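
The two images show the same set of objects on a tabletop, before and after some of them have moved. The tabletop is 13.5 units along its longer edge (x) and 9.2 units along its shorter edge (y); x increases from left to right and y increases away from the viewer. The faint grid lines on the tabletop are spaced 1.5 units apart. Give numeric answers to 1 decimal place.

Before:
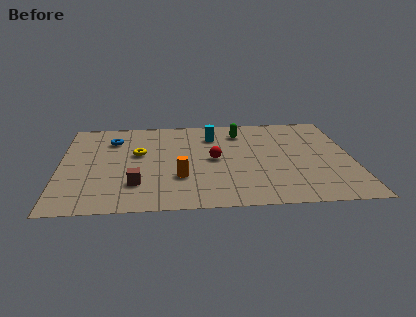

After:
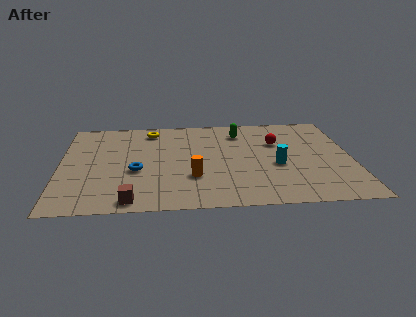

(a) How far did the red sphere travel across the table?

3.4

The red sphere was near (7.1, 4.6) before and (10.1, 6.1) after, so it travelled √(3.0² + 1.5²) ≈ 3.4 units.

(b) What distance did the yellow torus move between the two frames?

2.5

The yellow torus was near (3.6, 5.4) before and (4.2, 7.8) after, so it travelled √(0.6² + 2.4²) ≈ 2.5 units.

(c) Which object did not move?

the green capsule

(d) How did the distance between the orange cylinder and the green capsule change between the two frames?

-0.3

Before: roughly 5.3 units apart; after: 5.0. That's 0.3 units closer together.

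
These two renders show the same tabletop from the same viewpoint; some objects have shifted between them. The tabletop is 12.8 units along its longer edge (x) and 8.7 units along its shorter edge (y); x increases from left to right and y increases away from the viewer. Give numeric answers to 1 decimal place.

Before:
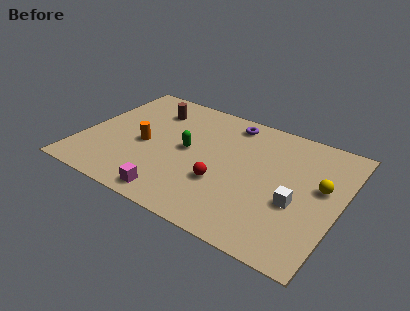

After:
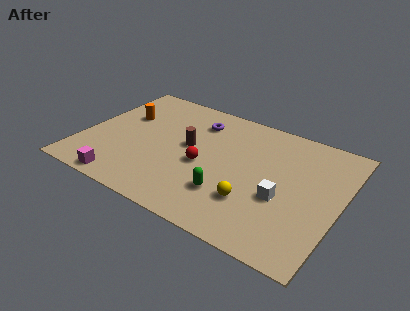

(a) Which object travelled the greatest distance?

the yellow sphere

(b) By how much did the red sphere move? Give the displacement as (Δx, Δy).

(-1.1, 0.8)

From the two frames, the red sphere sits at roughly (7.2, 3.0) before and (6.1, 3.8) after.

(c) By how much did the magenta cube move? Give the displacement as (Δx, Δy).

(-2.5, -0.2)

From the two frames, the magenta cube sits at roughly (5.1, 1.0) before and (2.6, 0.8) after.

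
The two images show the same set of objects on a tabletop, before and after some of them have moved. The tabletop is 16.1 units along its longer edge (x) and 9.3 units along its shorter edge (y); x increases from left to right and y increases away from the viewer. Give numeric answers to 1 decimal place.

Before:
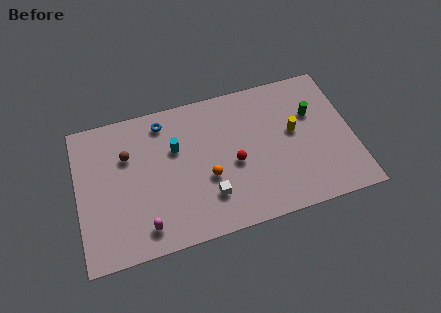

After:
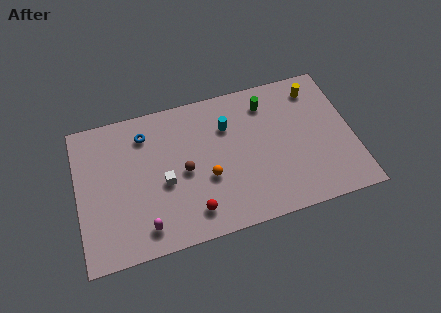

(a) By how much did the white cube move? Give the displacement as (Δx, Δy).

(-2.5, 1.6)

The white cube started near (7.5, 2.4) and ended near (5.0, 4.0).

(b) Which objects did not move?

the orange sphere and the magenta capsule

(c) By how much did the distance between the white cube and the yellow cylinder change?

+4.0

The distance was about 5.9 in the first image and 9.9 in the second, so they moved 4.0 units further apart.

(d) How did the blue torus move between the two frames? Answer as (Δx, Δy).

(-1.1, -0.5)

The blue torus was at about (5.2, 7.9) and moved to about (4.1, 7.4).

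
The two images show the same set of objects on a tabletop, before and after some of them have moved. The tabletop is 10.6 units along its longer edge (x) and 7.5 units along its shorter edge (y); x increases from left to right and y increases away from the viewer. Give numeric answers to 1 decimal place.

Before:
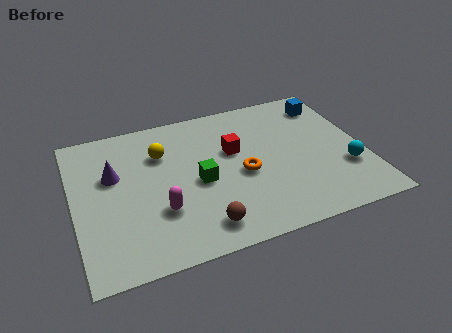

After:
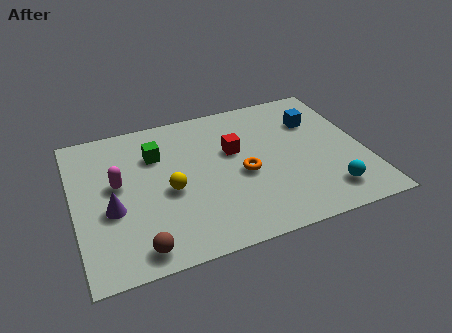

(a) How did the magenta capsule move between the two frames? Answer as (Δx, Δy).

(-1.4, 1.8)

From the two frames, the magenta capsule sits at roughly (3.0, 2.4) before and (1.6, 4.2) after.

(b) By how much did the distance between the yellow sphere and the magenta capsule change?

-0.9

Before: roughly 2.9 units apart; after: 2.0. That's 0.9 units closer together.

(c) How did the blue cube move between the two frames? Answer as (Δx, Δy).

(-0.6, -0.8)

The blue cube was at about (9.6, 6.1) and moved to about (9.0, 5.3).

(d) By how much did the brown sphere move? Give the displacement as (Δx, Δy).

(-2.3, -0.3)

The brown sphere started near (4.4, 1.2) and ended near (2.1, 0.9).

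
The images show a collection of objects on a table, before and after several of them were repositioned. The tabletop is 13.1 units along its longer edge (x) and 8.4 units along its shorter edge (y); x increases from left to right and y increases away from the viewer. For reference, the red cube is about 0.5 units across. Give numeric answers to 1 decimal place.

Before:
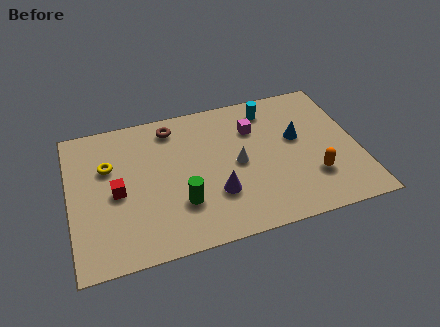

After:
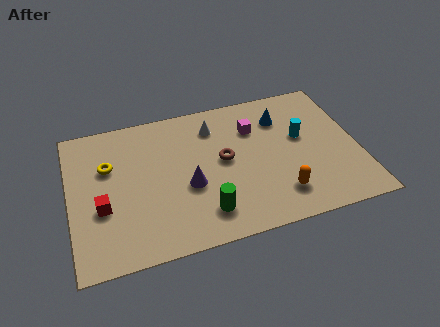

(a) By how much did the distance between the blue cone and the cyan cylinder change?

-0.8

They were about 2.4 units apart before and 1.6 after — 0.8 units closer together.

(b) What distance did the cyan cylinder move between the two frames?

2.5

The cyan cylinder was near (9.3, 7.0) before and (10.6, 4.9) after, so it travelled √(1.3² + 2.1²) ≈ 2.5 units.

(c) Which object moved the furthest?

the brown torus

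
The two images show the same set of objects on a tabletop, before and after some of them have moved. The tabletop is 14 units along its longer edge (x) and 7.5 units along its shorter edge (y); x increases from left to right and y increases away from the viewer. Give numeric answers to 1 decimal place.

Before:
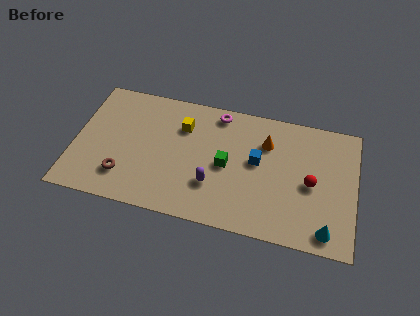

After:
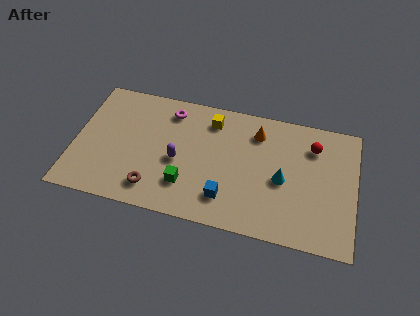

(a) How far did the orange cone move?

0.7

From (9.5, 5.4) to (9.0, 5.9), the orange cone covered √(0.5² + 0.5²) ≈ 0.7 units.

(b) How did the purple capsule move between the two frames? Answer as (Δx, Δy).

(-1.8, 1.0)

The purple capsule started near (7.0, 2.3) and ended near (5.2, 3.3).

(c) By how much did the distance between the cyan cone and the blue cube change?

-1.6

The distance was about 4.8 in the first image and 3.2 in the second, so they moved 1.6 units closer together.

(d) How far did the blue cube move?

2.9

From (9.1, 4.2) to (7.7, 1.7), the blue cube covered √(1.4² + 2.5²) ≈ 2.9 units.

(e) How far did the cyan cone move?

3.3

The cyan cone moved from about (12.7, 1.0) to (10.4, 3.4), a distance of √(2.3² + 2.4²) ≈ 3.3.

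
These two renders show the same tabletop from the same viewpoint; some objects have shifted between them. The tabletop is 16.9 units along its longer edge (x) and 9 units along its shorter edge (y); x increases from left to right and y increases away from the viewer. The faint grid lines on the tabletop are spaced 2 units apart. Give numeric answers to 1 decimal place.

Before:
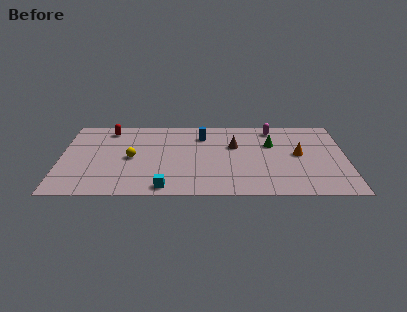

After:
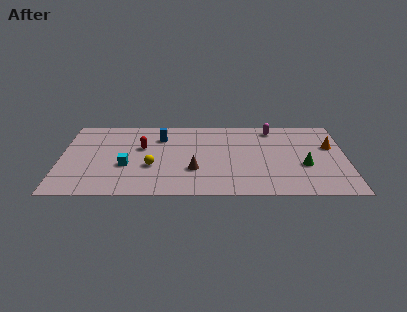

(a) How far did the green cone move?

3.1

The green cone was near (12.5, 6.0) before and (14.4, 3.5) after, so it travelled √(1.9² + 2.5²) ≈ 3.1 units.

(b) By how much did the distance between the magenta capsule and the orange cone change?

+0.6

They were about 3.4 units apart before and 4.0 after — 0.6 units further apart.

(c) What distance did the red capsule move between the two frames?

2.9

From (2.8, 7.7) to (4.8, 5.6), the red capsule covered √(2.0² + 2.1²) ≈ 2.9 units.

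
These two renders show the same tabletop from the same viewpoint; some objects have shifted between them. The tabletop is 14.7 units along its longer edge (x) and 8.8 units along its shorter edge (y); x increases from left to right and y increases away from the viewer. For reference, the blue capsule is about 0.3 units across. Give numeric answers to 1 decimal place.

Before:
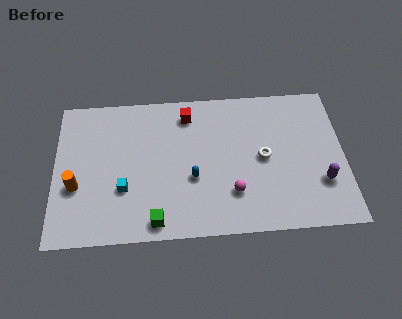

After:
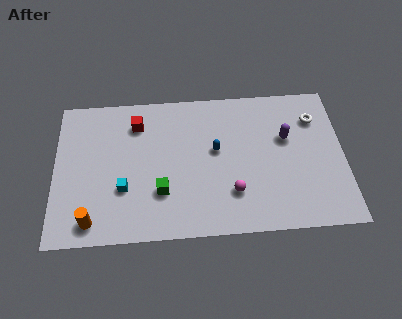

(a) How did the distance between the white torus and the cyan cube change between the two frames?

+3.2

The distance was about 7.2 in the first image and 10.4 in the second, so they moved 3.2 units further apart.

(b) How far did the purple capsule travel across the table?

3.3

From (13.5, 2.7) to (11.8, 5.5), the purple capsule covered √(1.7² + 2.8²) ≈ 3.3 units.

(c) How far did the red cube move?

2.6

From (6.8, 7.3) to (4.2, 6.9), the red cube covered √(2.6² + 0.4²) ≈ 2.6 units.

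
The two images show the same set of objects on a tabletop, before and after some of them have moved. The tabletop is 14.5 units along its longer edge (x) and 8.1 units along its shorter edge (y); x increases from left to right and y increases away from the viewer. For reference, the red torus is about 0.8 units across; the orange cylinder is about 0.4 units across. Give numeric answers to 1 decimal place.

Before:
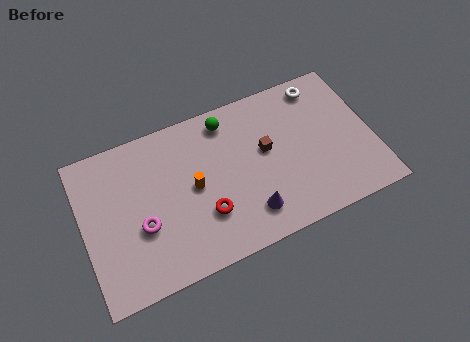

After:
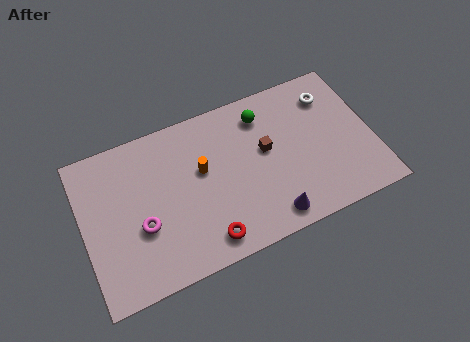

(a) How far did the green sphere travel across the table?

1.8

The green sphere moved from about (7.5, 6.9) to (9.3, 6.5), a distance of √(1.8² + 0.4²) ≈ 1.8.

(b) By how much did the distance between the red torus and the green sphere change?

+1.7

Before: roughly 4.7 units apart; after: 6.4. That's 1.7 units further apart.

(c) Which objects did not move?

the brown cube and the magenta torus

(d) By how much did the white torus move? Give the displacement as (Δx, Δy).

(0.4, -0.7)

From the two frames, the white torus sits at roughly (12.3, 7.0) before and (12.7, 6.3) after.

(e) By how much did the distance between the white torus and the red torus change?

+0.8

They were about 7.8 units apart before and 8.6 after — 0.8 units further apart.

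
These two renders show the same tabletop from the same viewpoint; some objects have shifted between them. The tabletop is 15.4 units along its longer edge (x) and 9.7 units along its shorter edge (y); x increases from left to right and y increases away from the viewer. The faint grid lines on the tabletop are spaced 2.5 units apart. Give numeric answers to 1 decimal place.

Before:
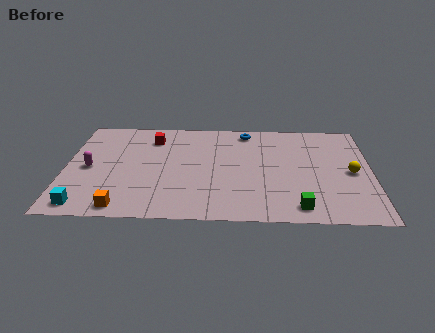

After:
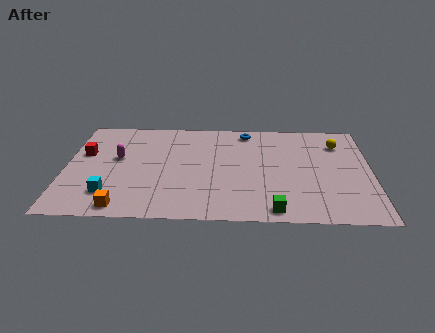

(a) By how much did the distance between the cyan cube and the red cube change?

-3.2

Before: roughly 7.2 units apart; after: 4.0. That's 3.2 units closer together.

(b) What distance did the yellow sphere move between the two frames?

2.9

The yellow sphere was near (14.4, 4.6) before and (13.8, 7.4) after, so it travelled √(0.6² + 2.8²) ≈ 2.9 units.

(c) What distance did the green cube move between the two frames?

1.2

The green cube moved from about (11.7, 1.3) to (10.5, 1.0), a distance of √(1.2² + 0.3²) ≈ 1.2.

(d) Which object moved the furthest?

the red cube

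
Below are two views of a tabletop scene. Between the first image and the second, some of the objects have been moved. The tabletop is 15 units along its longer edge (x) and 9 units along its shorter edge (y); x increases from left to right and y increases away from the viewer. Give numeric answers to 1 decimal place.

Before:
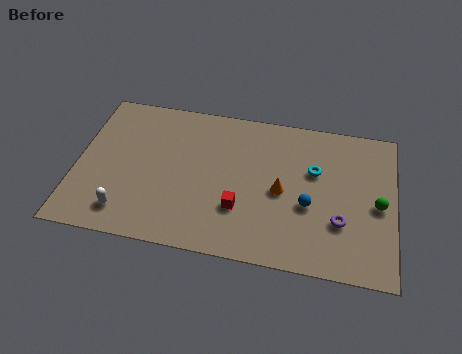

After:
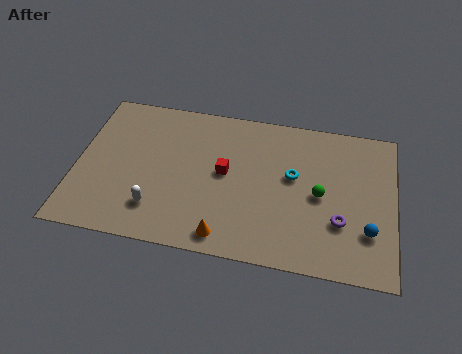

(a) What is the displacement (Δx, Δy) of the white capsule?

(1.4, 0.5)

The white capsule started near (2.5, 1.6) and ended near (3.9, 2.1).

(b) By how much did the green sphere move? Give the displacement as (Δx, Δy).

(-2.7, 0.1)

From the two frames, the green sphere sits at roughly (14.2, 4.2) before and (11.5, 4.3) after.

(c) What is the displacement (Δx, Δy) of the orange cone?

(-2.5, -3.1)

The orange cone was at about (9.7, 4.2) and moved to about (7.2, 1.1).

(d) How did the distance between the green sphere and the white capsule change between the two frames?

-4.1

Before: roughly 12.0 units apart; after: 7.9. That's 4.1 units closer together.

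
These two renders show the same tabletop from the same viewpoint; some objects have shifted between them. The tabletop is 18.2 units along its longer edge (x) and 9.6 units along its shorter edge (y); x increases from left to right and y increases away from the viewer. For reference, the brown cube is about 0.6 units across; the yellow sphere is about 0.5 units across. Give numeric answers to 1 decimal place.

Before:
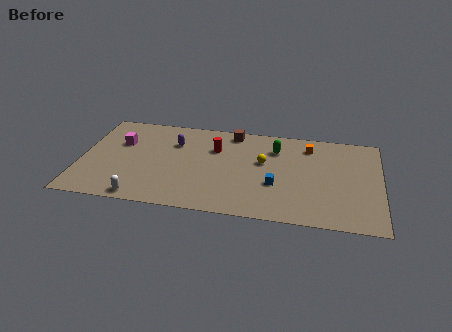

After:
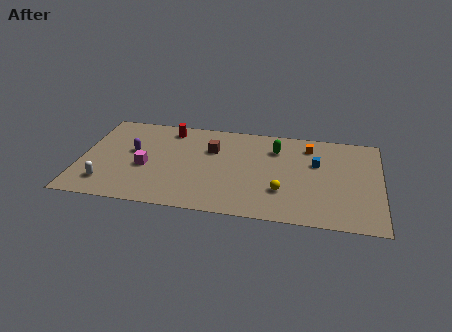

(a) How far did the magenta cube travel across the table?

2.9

The magenta cube was near (2.3, 6.3) before and (4.0, 4.0) after, so it travelled √(1.7² + 2.3²) ≈ 2.9 units.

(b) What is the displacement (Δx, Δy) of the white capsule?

(-2.2, 1.1)

From the two frames, the white capsule sits at roughly (3.9, 0.9) before and (1.7, 2.0) after.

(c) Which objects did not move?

the orange cube and the green capsule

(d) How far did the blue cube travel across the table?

3.5

The blue cube moved from about (11.9, 3.5) to (14.3, 6.1), a distance of √(2.4² + 2.6²) ≈ 3.5.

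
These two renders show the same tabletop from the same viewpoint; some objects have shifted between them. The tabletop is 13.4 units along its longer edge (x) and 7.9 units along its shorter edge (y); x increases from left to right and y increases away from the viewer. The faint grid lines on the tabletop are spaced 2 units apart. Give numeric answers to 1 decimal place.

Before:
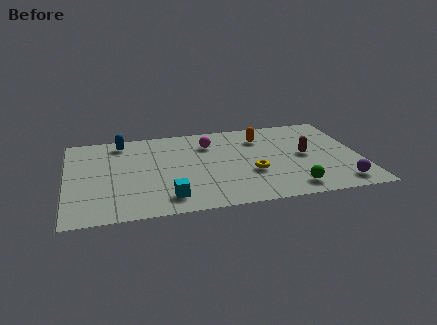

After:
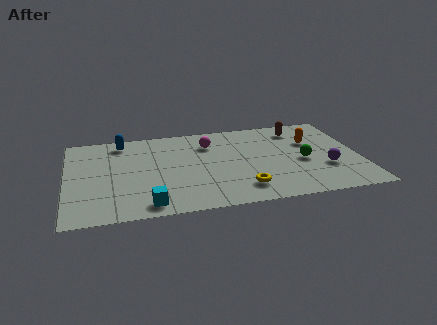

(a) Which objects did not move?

the blue capsule and the magenta sphere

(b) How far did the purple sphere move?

1.6

The purple sphere was near (12.3, 1.2) before and (11.8, 2.7) after, so it travelled √(0.5² + 1.5²) ≈ 1.6 units.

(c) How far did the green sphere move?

2.4

From (10.1, 1.2) to (10.8, 3.5), the green sphere covered √(0.7² + 2.3²) ≈ 2.4 units.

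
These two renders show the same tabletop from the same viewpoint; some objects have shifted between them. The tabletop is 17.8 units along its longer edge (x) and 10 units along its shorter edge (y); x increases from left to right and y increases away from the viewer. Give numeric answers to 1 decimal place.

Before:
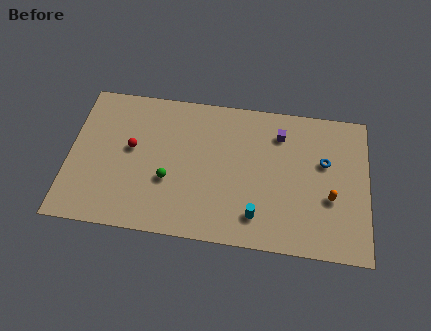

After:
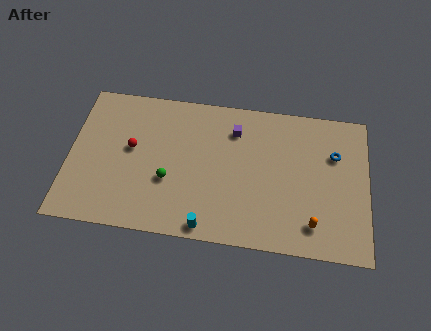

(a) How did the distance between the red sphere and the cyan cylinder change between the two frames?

-1.8

They were about 8.4 units apart before and 6.6 after — 1.8 units closer together.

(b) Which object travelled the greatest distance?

the cyan cylinder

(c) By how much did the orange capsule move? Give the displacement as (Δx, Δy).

(-1.0, -1.9)

The orange capsule was at about (15.6, 3.8) and moved to about (14.6, 1.9).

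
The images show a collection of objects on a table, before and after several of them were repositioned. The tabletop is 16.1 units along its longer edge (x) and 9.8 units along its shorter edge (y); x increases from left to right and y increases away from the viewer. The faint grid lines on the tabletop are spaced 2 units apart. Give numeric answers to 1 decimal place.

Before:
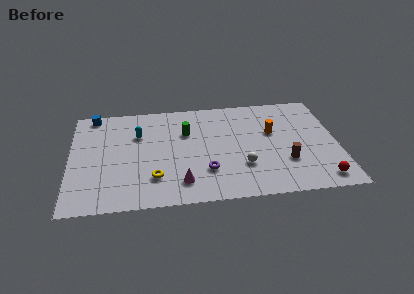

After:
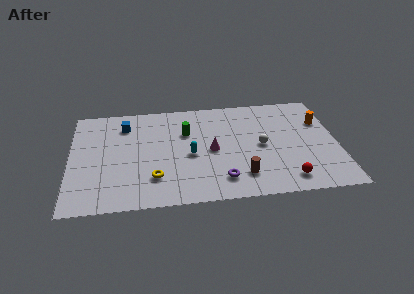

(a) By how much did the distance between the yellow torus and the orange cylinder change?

+3.0

Before: roughly 8.0 units apart; after: 11.0. That's 3.0 units further apart.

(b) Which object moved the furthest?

the cyan capsule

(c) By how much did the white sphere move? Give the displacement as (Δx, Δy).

(1.2, 1.8)

The white sphere started near (10.3, 3.0) and ended near (11.5, 4.8).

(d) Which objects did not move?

the yellow torus and the green cylinder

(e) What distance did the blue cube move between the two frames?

2.2

The blue cube was near (1.4, 8.9) before and (3.3, 7.7) after, so it travelled √(1.9² + 1.2²) ≈ 2.2 units.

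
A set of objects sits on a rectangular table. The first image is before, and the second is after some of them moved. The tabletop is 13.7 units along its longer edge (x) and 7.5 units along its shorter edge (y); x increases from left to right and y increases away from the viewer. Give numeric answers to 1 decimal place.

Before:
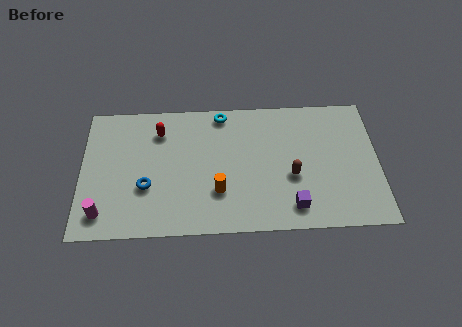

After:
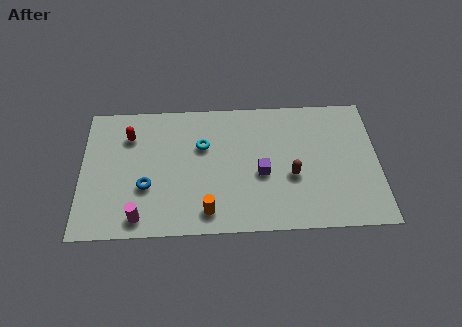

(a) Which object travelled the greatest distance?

the purple cube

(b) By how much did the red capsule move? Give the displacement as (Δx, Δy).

(-1.4, -0.2)

From the two frames, the red capsule sits at roughly (3.6, 5.8) before and (2.2, 5.6) after.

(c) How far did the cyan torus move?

2.0

From (6.5, 6.7) to (5.6, 4.9), the cyan torus covered √(0.9² + 1.8²) ≈ 2.0 units.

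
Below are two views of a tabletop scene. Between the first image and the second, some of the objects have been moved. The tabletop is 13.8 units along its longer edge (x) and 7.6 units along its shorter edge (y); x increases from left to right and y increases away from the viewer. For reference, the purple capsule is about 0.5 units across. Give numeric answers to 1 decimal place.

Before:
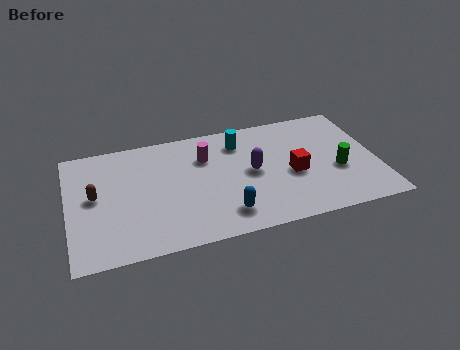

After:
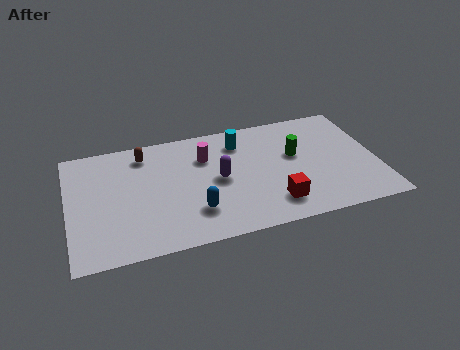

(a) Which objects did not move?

the magenta cylinder and the cyan cylinder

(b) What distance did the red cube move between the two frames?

2.0

From (10.0, 3.3) to (9.0, 1.6), the red cube covered √(1.0² + 1.7²) ≈ 2.0 units.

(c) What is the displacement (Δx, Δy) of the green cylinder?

(-1.8, 1.5)

From the two frames, the green cylinder sits at roughly (12.0, 3.0) before and (10.2, 4.5) after.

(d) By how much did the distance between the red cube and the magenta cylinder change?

+0.4

Before: roughly 4.3 units apart; after: 4.7. That's 0.4 units further apart.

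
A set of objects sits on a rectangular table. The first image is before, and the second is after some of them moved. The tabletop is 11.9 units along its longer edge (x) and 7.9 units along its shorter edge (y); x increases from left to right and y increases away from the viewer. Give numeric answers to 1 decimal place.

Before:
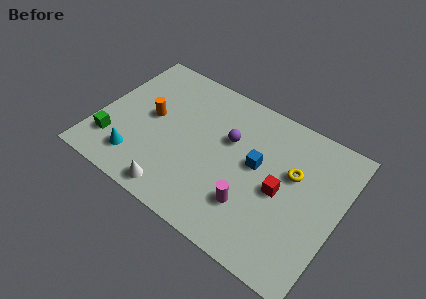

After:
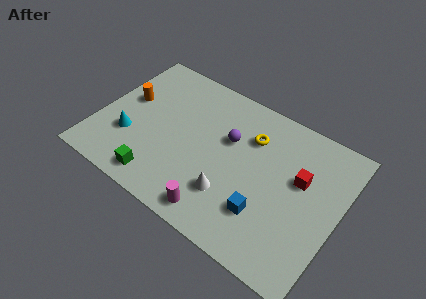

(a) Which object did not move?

the purple sphere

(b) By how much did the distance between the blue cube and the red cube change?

+1.4

They were about 1.5 units apart before and 2.9 after — 1.4 units further apart.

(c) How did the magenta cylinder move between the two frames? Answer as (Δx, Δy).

(-1.4, -1.2)

The magenta cylinder was at about (7.9, 2.2) and moved to about (6.5, 1.0).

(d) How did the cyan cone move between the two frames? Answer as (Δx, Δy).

(-0.6, 1.0)

From the two frames, the cyan cone sits at roughly (2.3, 1.6) before and (1.7, 2.6) after.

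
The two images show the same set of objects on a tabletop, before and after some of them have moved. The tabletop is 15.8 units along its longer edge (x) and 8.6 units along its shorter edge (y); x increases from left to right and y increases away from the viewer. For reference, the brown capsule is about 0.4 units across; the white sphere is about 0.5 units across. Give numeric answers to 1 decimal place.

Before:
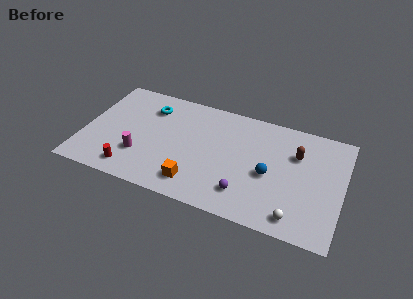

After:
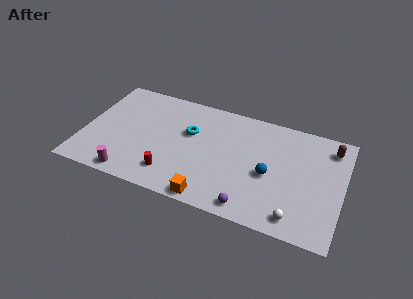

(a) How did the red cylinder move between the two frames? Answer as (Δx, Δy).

(2.4, 0.5)

The red cylinder started near (3.2, 1.3) and ended near (5.6, 1.8).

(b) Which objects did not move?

the white sphere and the blue sphere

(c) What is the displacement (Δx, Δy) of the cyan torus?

(2.6, -1.2)

The cyan torus started near (3.8, 6.6) and ended near (6.4, 5.4).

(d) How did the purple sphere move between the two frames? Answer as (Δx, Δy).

(0.4, -0.9)

From the two frames, the purple sphere sits at roughly (10.1, 1.9) before and (10.5, 1.0) after.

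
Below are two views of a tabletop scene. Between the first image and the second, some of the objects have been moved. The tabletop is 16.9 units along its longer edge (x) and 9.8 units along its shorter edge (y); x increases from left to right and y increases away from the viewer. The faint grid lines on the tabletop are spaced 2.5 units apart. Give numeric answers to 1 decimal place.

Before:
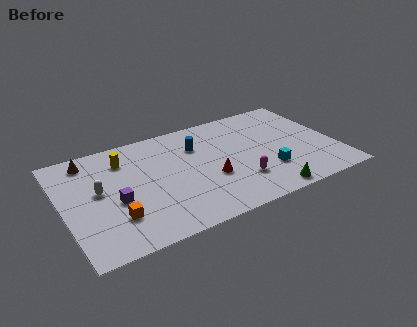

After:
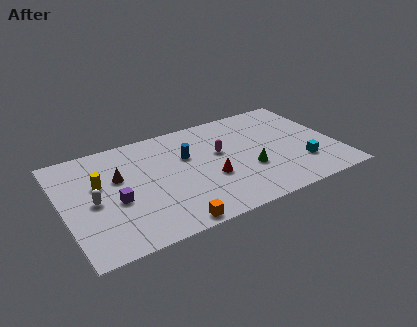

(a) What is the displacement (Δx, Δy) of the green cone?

(-0.7, 2.6)

The green cone was at about (12.0, 0.9) and moved to about (11.3, 3.5).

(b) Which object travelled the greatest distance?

the orange cube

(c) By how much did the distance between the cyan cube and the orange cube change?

-0.8

The distance was about 9.5 in the first image and 8.7 in the second, so they moved 0.8 units closer together.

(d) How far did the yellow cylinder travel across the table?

2.3

From (4.0, 7.6) to (2.3, 6.0), the yellow cylinder covered √(1.7² + 1.6²) ≈ 2.3 units.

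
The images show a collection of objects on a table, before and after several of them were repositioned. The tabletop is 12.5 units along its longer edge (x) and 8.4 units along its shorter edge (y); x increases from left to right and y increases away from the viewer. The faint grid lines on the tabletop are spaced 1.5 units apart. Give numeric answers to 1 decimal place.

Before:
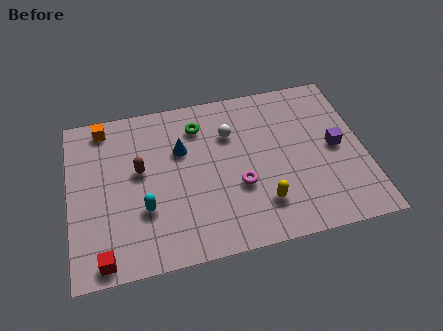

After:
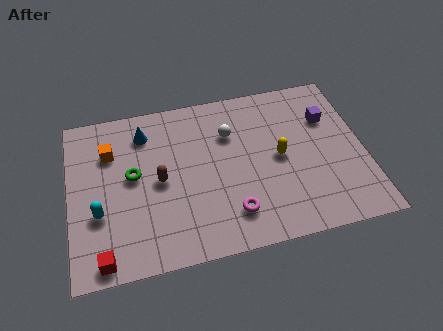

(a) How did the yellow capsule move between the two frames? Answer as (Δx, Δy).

(0.9, 2.2)

From the two frames, the yellow capsule sits at roughly (8.0, 2.0) before and (8.9, 4.2) after.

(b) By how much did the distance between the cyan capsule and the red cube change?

-0.5

They were about 2.7 units apart before and 2.2 after — 0.5 units closer together.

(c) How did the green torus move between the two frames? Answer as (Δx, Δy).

(-2.9, -2.0)

From the two frames, the green torus sits at roughly (5.6, 6.6) before and (2.7, 4.6) after.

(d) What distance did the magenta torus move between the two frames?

1.4

The magenta torus moved from about (7.1, 3.1) to (6.7, 1.8), a distance of √(0.4² + 1.3²) ≈ 1.4.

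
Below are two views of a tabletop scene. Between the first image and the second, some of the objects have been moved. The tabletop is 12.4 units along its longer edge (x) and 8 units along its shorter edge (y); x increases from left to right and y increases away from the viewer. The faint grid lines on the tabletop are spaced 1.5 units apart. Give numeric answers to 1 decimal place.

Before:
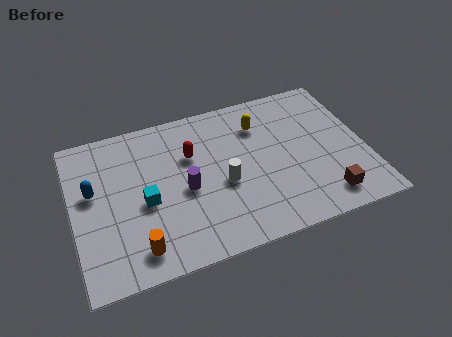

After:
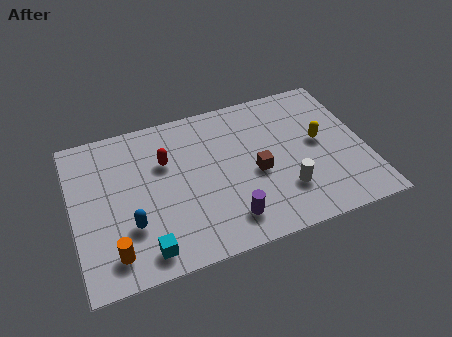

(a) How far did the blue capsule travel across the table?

2.6

The blue capsule was near (0.9, 4.7) before and (2.3, 2.5) after, so it travelled √(1.4² + 2.2²) ≈ 2.6 units.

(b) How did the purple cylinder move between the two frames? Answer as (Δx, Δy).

(1.6, -2.1)

The purple cylinder was at about (4.7, 3.6) and moved to about (6.3, 1.5).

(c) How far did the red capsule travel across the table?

1.1

From (5.1, 5.3) to (4.0, 5.3), the red capsule covered √(1.1² + 0.0²) ≈ 1.1 units.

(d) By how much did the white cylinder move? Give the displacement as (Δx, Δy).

(2.5, -1.2)

The white cylinder was at about (6.3, 3.4) and moved to about (8.8, 2.2).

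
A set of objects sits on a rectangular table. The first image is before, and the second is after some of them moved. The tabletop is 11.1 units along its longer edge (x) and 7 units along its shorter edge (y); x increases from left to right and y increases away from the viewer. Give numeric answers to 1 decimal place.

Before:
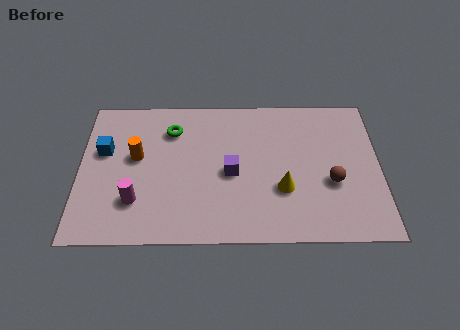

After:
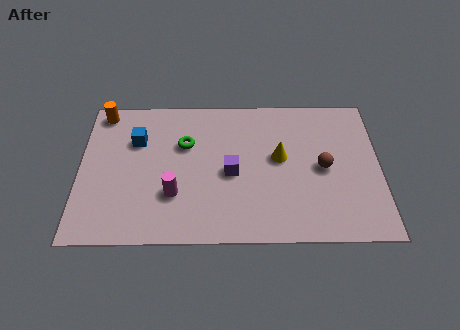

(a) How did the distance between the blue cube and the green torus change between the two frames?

-0.9

They were about 2.7 units apart before and 1.8 after — 0.9 units closer together.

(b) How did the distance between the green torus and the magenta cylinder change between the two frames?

-1.2

Before: roughly 3.6 units apart; after: 2.4. That's 1.2 units closer together.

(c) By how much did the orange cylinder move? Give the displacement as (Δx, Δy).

(-1.3, 2.2)

From the two frames, the orange cylinder sits at roughly (2.1, 4.0) before and (0.8, 6.2) after.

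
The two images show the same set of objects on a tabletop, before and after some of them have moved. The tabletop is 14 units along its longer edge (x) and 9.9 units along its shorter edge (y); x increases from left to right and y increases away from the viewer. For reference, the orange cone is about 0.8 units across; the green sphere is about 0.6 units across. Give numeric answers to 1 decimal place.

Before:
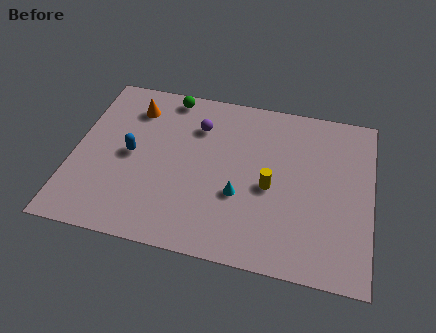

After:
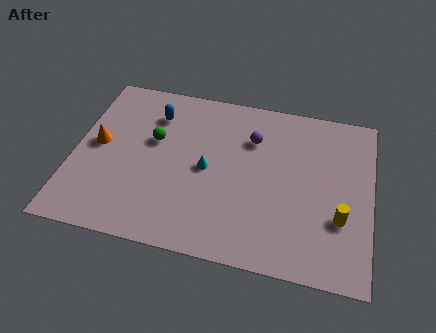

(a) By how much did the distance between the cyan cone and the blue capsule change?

-1.5

They were about 5.4 units apart before and 3.9 after — 1.5 units closer together.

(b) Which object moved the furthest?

the yellow cylinder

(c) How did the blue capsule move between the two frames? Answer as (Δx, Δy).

(0.9, 2.7)

The blue capsule was at about (2.7, 4.9) and moved to about (3.6, 7.6).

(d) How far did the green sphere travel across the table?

2.9

The green sphere was near (4.2, 8.9) before and (3.7, 6.0) after, so it travelled √(0.5² + 2.9²) ≈ 2.9 units.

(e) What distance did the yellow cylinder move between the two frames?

3.5

The yellow cylinder moved from about (9.3, 4.4) to (12.6, 3.3), a distance of √(3.3² + 1.1²) ≈ 3.5.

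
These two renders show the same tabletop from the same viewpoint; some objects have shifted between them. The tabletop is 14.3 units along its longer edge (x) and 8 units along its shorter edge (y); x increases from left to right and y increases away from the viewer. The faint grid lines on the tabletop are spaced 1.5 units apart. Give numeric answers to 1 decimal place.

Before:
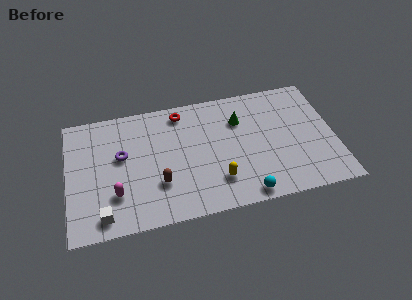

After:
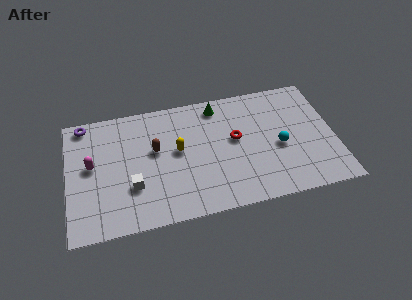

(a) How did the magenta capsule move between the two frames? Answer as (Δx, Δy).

(-1.2, 2.1)

The magenta capsule was at about (2.5, 2.3) and moved to about (1.3, 4.4).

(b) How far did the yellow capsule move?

3.1

From (7.9, 2.0) to (5.9, 4.4), the yellow capsule covered √(2.0² + 2.4²) ≈ 3.1 units.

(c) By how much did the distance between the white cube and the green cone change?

-2.4

The distance was about 8.8 in the first image and 6.4 in the second, so they moved 2.4 units closer together.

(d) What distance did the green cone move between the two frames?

1.6

The green cone moved from about (9.3, 5.7) to (8.2, 6.9), a distance of √(1.1² + 1.2²) ≈ 1.6.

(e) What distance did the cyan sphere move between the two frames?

3.4

From (9.3, 0.8) to (11.3, 3.5), the cyan sphere covered √(2.0² + 2.7²) ≈ 3.4 units.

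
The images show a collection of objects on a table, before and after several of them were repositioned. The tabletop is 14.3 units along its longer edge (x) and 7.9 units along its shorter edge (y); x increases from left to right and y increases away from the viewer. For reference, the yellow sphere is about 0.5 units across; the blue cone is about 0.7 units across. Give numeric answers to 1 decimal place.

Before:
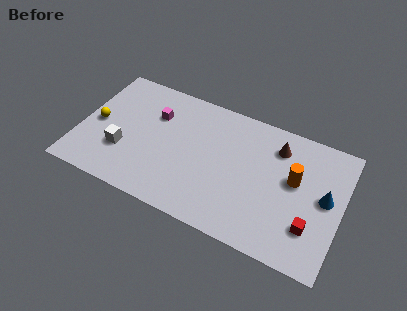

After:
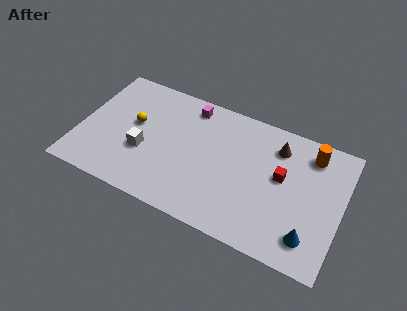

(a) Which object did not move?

the brown cone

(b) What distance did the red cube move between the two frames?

2.9

The red cube moved from about (12.8, 2.2) to (11.0, 4.5), a distance of √(1.8² + 2.3²) ≈ 2.9.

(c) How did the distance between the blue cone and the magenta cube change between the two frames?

-0.8

Before: roughly 9.6 units apart; after: 8.8. That's 0.8 units closer together.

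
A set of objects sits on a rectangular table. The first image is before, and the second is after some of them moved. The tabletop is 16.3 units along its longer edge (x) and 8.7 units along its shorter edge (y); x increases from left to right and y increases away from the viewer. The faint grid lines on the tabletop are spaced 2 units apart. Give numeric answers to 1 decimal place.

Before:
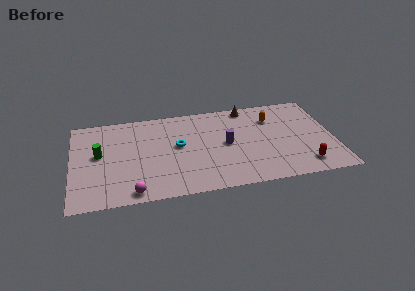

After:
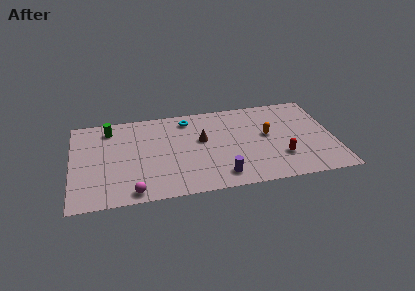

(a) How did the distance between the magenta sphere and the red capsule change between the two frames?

-1.3

Before: roughly 10.6 units apart; after: 9.3. That's 1.3 units closer together.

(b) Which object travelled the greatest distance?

the brown cone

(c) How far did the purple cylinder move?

3.0

The purple cylinder was near (9.6, 4.4) before and (9.1, 1.4) after, so it travelled √(0.5² + 3.0²) ≈ 3.0 units.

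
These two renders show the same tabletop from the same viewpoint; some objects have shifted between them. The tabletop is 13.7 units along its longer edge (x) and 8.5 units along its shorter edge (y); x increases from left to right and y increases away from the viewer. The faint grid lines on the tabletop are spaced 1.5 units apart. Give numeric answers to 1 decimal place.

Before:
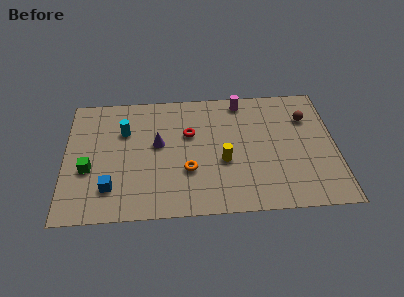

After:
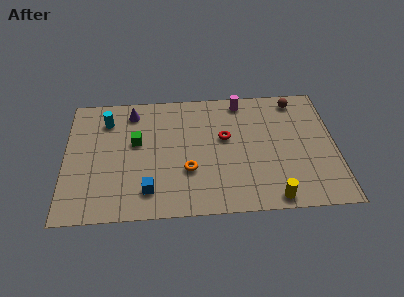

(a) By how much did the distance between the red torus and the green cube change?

-1.0

They were about 5.5 units apart before and 4.5 after — 1.0 units closer together.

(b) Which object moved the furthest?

the yellow cylinder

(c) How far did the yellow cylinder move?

3.5

The yellow cylinder was near (8.0, 3.4) before and (10.4, 0.8) after, so it travelled √(2.4² + 2.6²) ≈ 3.5 units.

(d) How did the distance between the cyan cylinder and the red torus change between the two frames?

+2.9

The distance was about 3.3 in the first image and 6.2 in the second, so they moved 2.9 units further apart.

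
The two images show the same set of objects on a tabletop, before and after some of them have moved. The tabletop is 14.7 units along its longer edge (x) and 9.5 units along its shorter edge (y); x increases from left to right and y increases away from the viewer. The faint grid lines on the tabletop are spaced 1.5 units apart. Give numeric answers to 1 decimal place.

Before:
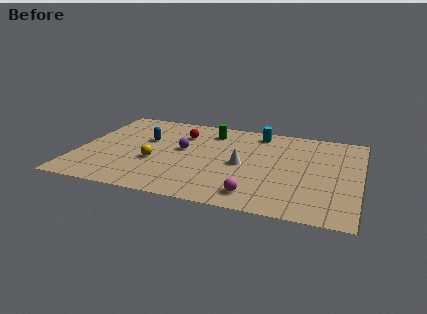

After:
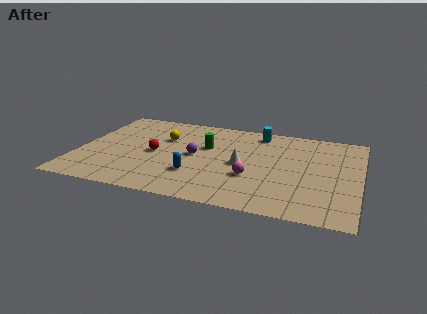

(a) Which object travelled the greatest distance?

the blue capsule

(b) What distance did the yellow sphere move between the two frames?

2.7

The yellow sphere moved from about (4.1, 3.6) to (4.3, 6.3), a distance of √(0.2² + 2.7²) ≈ 2.7.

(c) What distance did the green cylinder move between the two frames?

1.8

The green cylinder moved from about (6.7, 7.7) to (6.6, 5.9), a distance of √(0.1² + 1.8²) ≈ 1.8.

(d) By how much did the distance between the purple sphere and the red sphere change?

+0.4

Before: roughly 1.7 units apart; after: 2.1. That's 0.4 units further apart.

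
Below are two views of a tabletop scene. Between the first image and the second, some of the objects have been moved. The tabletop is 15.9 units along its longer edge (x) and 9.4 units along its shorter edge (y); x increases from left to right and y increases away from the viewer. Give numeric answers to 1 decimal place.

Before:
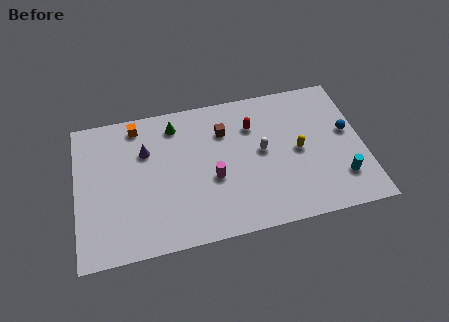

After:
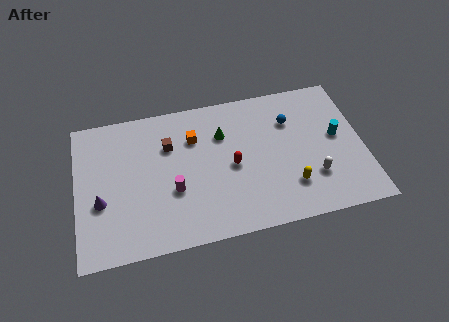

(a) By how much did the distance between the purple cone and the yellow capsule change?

+1.9

They were about 8.6 units apart before and 10.5 after — 1.9 units further apart.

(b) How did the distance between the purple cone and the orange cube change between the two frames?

+4.3

The distance was about 1.8 in the first image and 6.1 in the second, so they moved 4.3 units further apart.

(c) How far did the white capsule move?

3.5

The white capsule was near (10.3, 5.0) before and (13.0, 2.7) after, so it travelled √(2.7² + 2.3²) ≈ 3.5 units.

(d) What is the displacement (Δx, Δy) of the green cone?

(2.6, -1.2)

The green cone was at about (5.6, 7.8) and moved to about (8.2, 6.6).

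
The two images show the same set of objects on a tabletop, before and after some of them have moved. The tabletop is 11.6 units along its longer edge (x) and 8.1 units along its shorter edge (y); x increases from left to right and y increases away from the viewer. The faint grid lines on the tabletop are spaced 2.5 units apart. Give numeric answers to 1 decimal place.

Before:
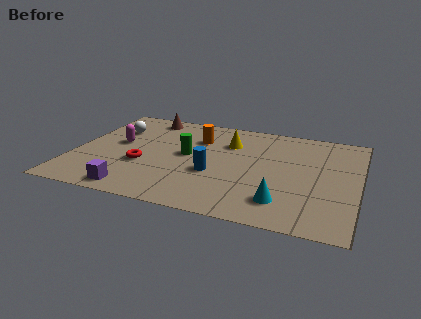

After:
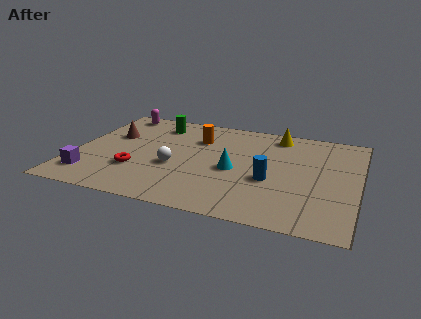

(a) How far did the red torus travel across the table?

0.5

From (2.9, 3.0) to (2.7, 2.5), the red torus covered √(0.2² + 0.5²) ≈ 0.5 units.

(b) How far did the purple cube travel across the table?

2.0

From (2.8, 0.9) to (0.9, 1.6), the purple cube covered √(1.9² + 0.7²) ≈ 2.0 units.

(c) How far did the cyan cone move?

2.8

The cyan cone was near (8.7, 1.7) before and (6.6, 3.6) after, so it travelled √(2.1² + 1.9²) ≈ 2.8 units.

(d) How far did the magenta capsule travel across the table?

2.7

The magenta capsule was near (1.7, 4.5) before and (1.3, 7.2) after, so it travelled √(0.4² + 2.7²) ≈ 2.7 units.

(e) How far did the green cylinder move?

2.7

From (4.6, 4.3) to (3.1, 6.6), the green cylinder covered √(1.5² + 2.3²) ≈ 2.7 units.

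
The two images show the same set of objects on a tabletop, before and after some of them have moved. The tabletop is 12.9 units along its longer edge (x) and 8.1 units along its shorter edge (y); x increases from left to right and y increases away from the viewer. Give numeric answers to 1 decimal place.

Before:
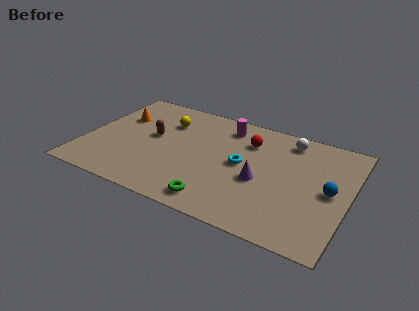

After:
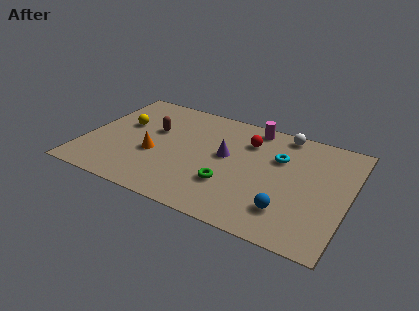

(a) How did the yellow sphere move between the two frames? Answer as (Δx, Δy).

(-2.0, -1.0)

The yellow sphere was at about (3.7, 5.9) and moved to about (1.7, 4.9).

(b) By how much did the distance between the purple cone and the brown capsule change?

-1.9

The distance was about 5.6 in the first image and 3.7 in the second, so they moved 1.9 units closer together.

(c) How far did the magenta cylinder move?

1.4

The magenta cylinder was near (6.6, 6.7) before and (7.9, 7.2) after, so it travelled √(1.3² + 0.5²) ≈ 1.4 units.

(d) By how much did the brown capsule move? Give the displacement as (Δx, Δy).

(0.0, 0.5)

The brown capsule was at about (3.2, 4.5) and moved to about (3.2, 5.0).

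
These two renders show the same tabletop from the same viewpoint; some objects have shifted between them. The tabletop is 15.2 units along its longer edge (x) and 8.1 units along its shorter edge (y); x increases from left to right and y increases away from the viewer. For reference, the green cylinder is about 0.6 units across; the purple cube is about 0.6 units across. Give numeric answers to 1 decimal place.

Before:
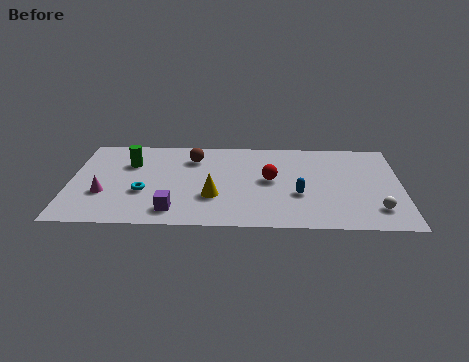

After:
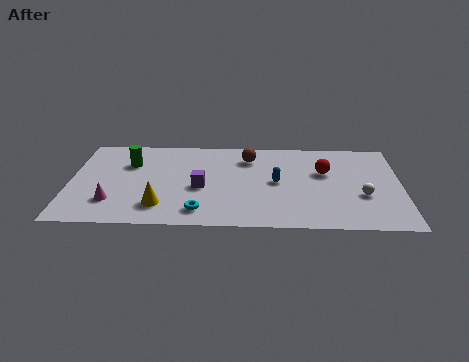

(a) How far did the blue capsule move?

1.5

The blue capsule was near (10.5, 3.0) before and (9.5, 4.1) after, so it travelled √(1.0² + 1.1²) ≈ 1.5 units.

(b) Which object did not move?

the green cylinder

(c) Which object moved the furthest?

the cyan torus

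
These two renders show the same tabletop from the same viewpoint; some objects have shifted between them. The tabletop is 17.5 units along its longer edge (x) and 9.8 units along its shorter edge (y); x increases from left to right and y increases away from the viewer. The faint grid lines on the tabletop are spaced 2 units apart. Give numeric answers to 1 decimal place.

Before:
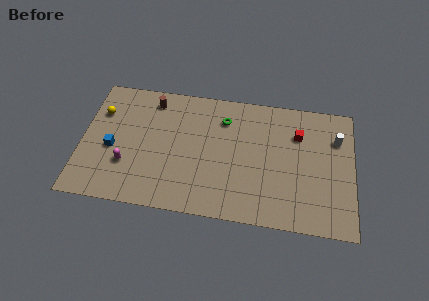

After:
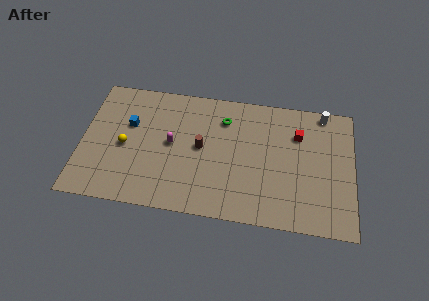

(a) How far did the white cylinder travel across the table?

2.1

The white cylinder moved from about (16.4, 7.0) to (15.5, 8.9), a distance of √(0.9² + 1.9²) ≈ 2.1.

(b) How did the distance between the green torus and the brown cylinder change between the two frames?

-2.0

Before: roughly 4.8 units apart; after: 2.8. That's 2.0 units closer together.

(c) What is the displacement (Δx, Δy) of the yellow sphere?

(1.7, -2.4)

From the two frames, the yellow sphere sits at roughly (1.1, 6.9) before and (2.8, 4.5) after.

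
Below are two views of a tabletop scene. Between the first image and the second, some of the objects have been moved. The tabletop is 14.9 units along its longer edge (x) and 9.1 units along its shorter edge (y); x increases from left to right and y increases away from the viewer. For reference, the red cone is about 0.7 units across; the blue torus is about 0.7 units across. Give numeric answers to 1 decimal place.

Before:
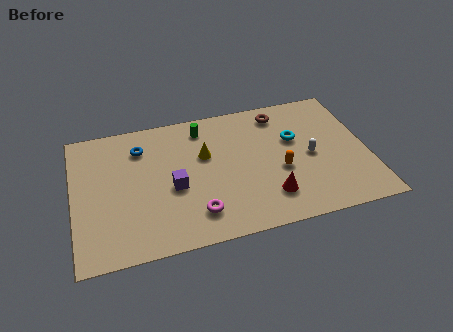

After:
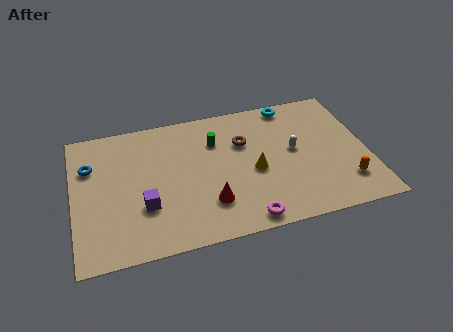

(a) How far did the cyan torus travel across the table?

2.5

The cyan torus moved from about (11.3, 5.7) to (11.3, 8.2), a distance of √(0.0² + 2.5²) ≈ 2.5.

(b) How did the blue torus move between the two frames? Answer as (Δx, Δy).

(-2.6, -0.7)

From the two frames, the blue torus sits at roughly (3.5, 7.0) before and (0.9, 6.3) after.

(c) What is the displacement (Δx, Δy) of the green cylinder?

(0.6, -1.1)

From the two frames, the green cylinder sits at roughly (6.7, 7.6) before and (7.3, 6.5) after.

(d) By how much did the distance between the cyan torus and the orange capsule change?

+4.3

They were about 2.2 units apart before and 6.5 after — 4.3 units further apart.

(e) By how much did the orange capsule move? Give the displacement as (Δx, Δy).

(3.2, -1.6)

The orange capsule was at about (10.4, 3.7) and moved to about (13.6, 2.1).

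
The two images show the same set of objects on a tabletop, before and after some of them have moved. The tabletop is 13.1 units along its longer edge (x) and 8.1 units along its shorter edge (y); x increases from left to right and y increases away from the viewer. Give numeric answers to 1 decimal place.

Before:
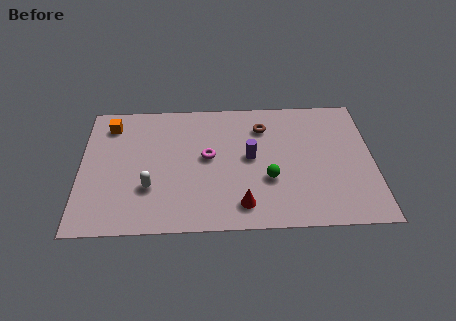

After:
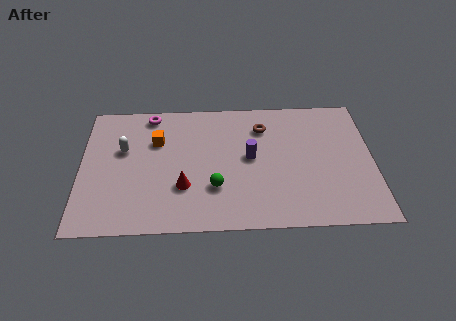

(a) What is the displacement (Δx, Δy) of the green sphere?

(-2.4, -0.4)

The green sphere started near (8.4, 2.9) and ended near (6.0, 2.5).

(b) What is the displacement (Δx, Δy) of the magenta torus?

(-2.6, 2.8)

From the two frames, the magenta torus sits at roughly (5.7, 4.4) before and (3.1, 7.2) after.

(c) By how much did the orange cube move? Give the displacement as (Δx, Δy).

(2.1, -1.1)

The orange cube was at about (1.3, 6.6) and moved to about (3.4, 5.5).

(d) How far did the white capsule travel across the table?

2.7

The white capsule was near (3.1, 2.6) before and (1.9, 5.0) after, so it travelled √(1.2² + 2.4²) ≈ 2.7 units.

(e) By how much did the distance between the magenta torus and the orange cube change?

-3.2

They were about 4.9 units apart before and 1.7 after — 3.2 units closer together.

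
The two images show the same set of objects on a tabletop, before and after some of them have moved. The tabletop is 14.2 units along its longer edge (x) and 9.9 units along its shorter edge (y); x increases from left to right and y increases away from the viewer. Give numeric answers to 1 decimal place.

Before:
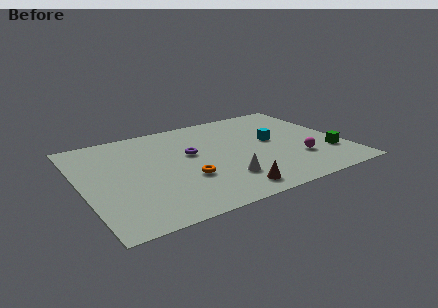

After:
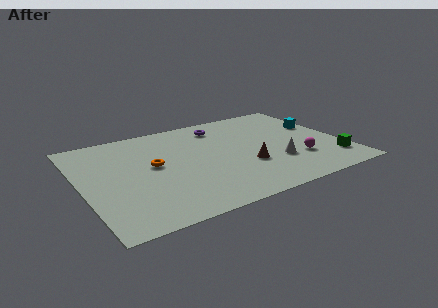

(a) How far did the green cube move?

0.7

The green cube moved from about (13.2, 2.8) to (13.3, 2.1), a distance of √(0.1² + 0.7²) ≈ 0.7.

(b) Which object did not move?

the magenta sphere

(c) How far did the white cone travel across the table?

3.1

From (7.3, 2.5) to (10.3, 3.1), the white cone covered √(3.0² + 0.6²) ≈ 3.1 units.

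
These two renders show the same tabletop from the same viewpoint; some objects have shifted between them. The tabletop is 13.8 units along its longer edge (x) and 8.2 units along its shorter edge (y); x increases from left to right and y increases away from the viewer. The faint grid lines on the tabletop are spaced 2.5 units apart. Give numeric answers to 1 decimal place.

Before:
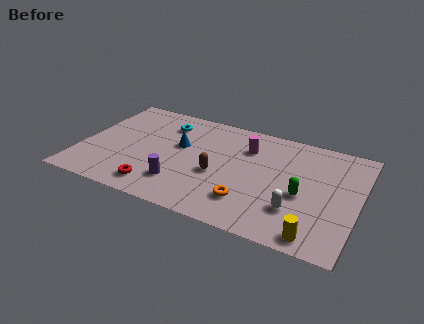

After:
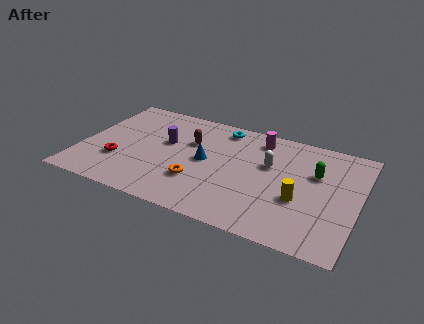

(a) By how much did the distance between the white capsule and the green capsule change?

+1.1

Before: roughly 1.2 units apart; after: 2.3. That's 1.1 units further apart.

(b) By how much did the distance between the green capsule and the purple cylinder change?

+1.4

The distance was about 6.1 in the first image and 7.5 in the second, so they moved 1.4 units further apart.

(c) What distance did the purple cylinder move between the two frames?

3.1

The purple cylinder was near (5.2, 2.0) before and (4.1, 4.9) after, so it travelled √(1.1² + 2.9²) ≈ 3.1 units.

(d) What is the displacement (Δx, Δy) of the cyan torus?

(2.8, 0.7)

From the two frames, the cyan torus sits at roughly (3.9, 6.4) before and (6.7, 7.1) after.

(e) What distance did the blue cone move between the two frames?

1.6

The blue cone was near (4.8, 4.9) before and (6.2, 4.2) after, so it travelled √(1.4² + 0.7²) ≈ 1.6 units.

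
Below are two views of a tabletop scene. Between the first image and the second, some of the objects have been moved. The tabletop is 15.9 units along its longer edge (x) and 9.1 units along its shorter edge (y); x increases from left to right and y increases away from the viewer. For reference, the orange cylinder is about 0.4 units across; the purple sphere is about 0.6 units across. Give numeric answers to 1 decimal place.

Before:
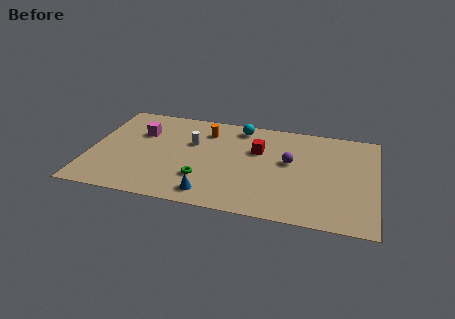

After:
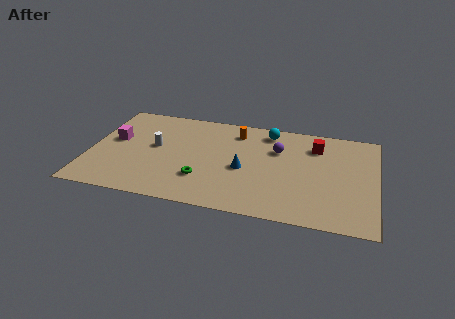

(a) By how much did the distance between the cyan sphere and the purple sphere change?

-2.3

The distance was about 4.0 in the first image and 1.7 in the second, so they moved 2.3 units closer together.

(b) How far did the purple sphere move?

1.2

The purple sphere moved from about (11.1, 5.2) to (10.4, 6.2), a distance of √(0.7² + 1.0²) ≈ 1.2.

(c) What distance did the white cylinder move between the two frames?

2.2

From (5.6, 5.8) to (3.6, 5.0), the white cylinder covered √(2.0² + 0.8²) ≈ 2.2 units.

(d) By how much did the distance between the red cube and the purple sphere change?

+0.3

The distance was about 1.9 in the first image and 2.2 in the second, so they moved 0.3 units further apart.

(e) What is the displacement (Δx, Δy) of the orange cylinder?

(1.7, 0.3)

From the two frames, the orange cylinder sits at roughly (6.3, 7.1) before and (8.0, 7.4) after.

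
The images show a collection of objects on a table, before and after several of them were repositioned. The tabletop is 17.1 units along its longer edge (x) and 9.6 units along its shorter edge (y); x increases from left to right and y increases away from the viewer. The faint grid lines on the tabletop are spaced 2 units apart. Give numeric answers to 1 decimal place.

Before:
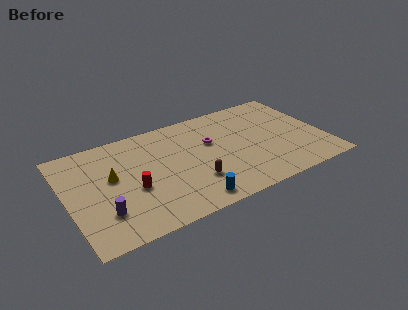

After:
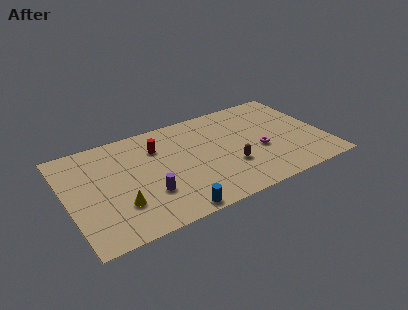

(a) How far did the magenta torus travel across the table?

3.7

The magenta torus moved from about (9.7, 6.0) to (12.7, 3.9), a distance of √(3.0² + 2.1²) ≈ 3.7.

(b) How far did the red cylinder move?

3.7

The red cylinder moved from about (4.2, 3.9) to (6.2, 7.0), a distance of √(2.0² + 3.1²) ≈ 3.7.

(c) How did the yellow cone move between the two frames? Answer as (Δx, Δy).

(0.2, -2.7)

The yellow cone was at about (3.0, 5.5) and moved to about (3.2, 2.8).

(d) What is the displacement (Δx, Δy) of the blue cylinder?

(-1.2, -0.4)

From the two frames, the blue cylinder sits at roughly (7.6, 1.2) before and (6.4, 0.8) after.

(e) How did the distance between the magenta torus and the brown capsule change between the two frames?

-1.4

The distance was about 3.6 in the first image and 2.2 in the second, so they moved 1.4 units closer together.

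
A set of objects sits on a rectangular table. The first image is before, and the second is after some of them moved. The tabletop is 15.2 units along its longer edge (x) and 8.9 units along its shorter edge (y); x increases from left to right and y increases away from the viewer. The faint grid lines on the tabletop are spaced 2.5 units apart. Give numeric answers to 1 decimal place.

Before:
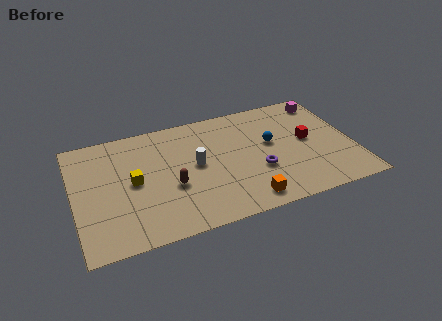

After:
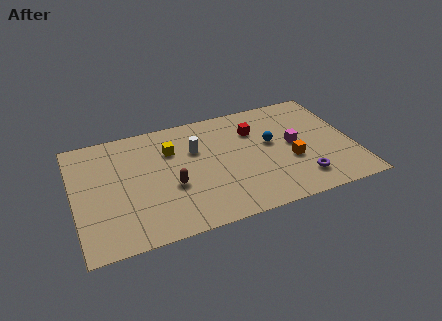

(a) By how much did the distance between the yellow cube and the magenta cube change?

-4.5

They were about 11.3 units apart before and 6.8 after — 4.5 units closer together.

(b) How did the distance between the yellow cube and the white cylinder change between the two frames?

-2.0

The distance was about 3.4 in the first image and 1.4 in the second, so they moved 2.0 units closer together.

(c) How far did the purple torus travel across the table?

2.6

The purple torus was near (9.9, 3.2) before and (12.1, 1.8) after, so it travelled √(2.2² + 1.4²) ≈ 2.6 units.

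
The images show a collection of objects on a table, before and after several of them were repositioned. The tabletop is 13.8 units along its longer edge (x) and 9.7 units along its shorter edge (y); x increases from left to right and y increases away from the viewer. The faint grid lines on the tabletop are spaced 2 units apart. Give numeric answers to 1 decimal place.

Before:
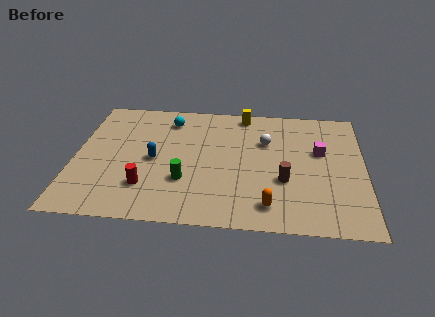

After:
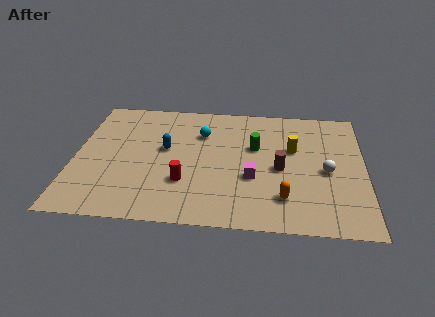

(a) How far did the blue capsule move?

1.0

The blue capsule moved from about (3.8, 4.6) to (4.3, 5.5), a distance of √(0.5² + 0.9²) ≈ 1.0.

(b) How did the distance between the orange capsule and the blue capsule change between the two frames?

+0.3

The distance was about 6.3 in the first image and 6.6 in the second, so they moved 0.3 units further apart.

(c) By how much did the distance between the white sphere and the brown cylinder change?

-0.9

Before: roughly 3.1 units apart; after: 2.2. That's 0.9 units closer together.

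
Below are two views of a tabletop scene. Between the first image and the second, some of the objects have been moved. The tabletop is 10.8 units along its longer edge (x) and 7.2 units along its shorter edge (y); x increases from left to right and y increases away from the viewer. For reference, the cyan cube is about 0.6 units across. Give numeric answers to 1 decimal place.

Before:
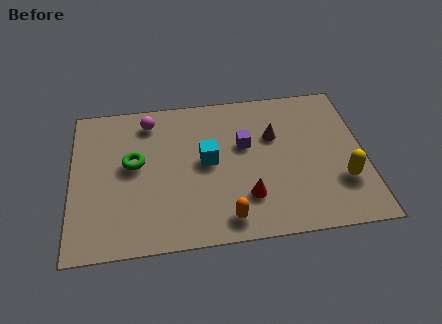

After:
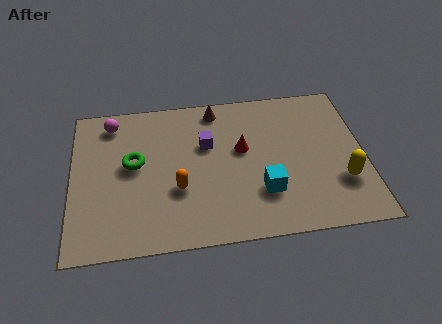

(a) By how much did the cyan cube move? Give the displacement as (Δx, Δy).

(2.0, -1.7)

The cyan cube was at about (5.0, 3.8) and moved to about (7.0, 2.1).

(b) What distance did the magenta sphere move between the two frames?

1.4

From (2.9, 6.0) to (1.5, 6.1), the magenta sphere covered √(1.4² + 0.1²) ≈ 1.4 units.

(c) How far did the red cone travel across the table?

2.3

From (6.4, 1.9) to (6.3, 4.2), the red cone covered √(0.1² + 2.3²) ≈ 2.3 units.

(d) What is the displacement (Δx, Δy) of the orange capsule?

(-1.7, 1.6)

The orange capsule started near (5.6, 1.0) and ended near (3.9, 2.6).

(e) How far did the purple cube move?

1.4

The purple cube moved from about (6.4, 4.4) to (5.0, 4.6), a distance of √(1.4² + 0.2²) ≈ 1.4.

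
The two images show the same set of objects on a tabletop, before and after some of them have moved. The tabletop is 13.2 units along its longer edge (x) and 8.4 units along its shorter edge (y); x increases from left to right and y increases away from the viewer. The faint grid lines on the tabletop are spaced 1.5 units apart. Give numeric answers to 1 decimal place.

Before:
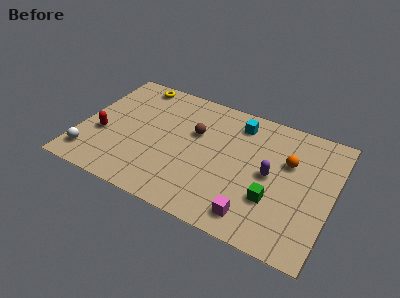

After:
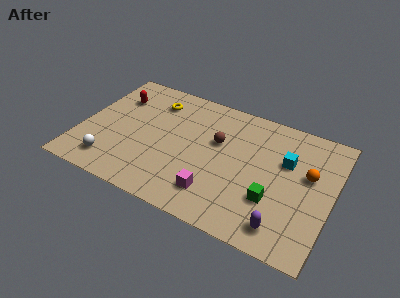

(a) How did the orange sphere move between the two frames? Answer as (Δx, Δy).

(1.1, -0.4)

The orange sphere started near (10.8, 5.4) and ended near (11.9, 5.0).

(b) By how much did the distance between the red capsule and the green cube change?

+0.3

The distance was about 9.1 in the first image and 9.4 in the second, so they moved 0.3 units further apart.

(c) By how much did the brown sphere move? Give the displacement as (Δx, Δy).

(1.2, -0.1)

From the two frames, the brown sphere sits at roughly (5.9, 5.3) before and (7.1, 5.2) after.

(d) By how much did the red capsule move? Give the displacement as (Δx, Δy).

(0.3, 2.9)

From the two frames, the red capsule sits at roughly (1.2, 3.2) before and (1.5, 6.1) after.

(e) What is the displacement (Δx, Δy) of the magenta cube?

(-2.1, 0.5)

The magenta cube was at about (9.5, 1.3) and moved to about (7.4, 1.8).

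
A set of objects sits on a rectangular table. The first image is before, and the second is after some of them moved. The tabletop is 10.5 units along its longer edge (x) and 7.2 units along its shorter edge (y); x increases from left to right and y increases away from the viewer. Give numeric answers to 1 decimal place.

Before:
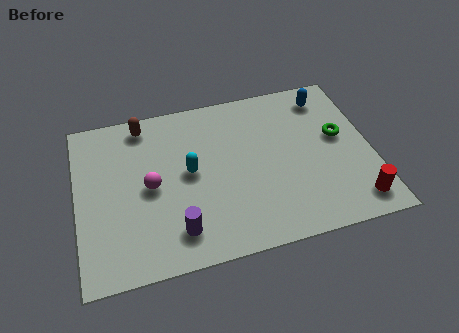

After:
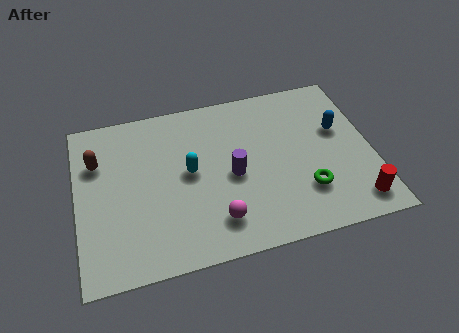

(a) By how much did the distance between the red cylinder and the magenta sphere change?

-2.6

They were about 7.5 units apart before and 4.9 after — 2.6 units closer together.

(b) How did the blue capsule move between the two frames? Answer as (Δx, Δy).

(0.3, -1.6)

The blue capsule was at about (9.1, 6.0) and moved to about (9.4, 4.4).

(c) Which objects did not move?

the red cylinder and the cyan capsule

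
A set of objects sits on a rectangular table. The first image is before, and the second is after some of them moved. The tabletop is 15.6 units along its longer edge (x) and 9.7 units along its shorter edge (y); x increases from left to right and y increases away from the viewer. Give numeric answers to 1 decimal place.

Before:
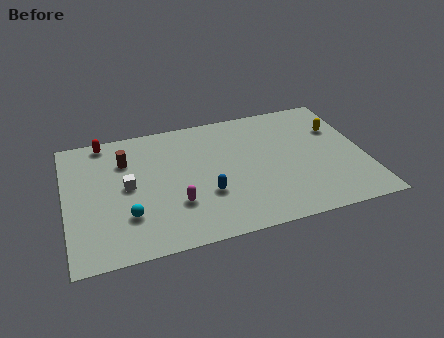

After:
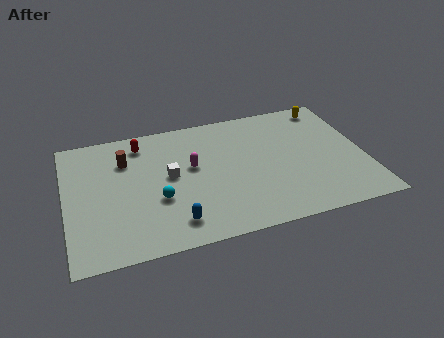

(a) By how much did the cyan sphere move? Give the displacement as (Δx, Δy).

(1.6, 0.8)

From the two frames, the cyan sphere sits at roughly (3.1, 2.8) before and (4.7, 3.6) after.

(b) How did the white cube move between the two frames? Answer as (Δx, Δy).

(2.2, 0.2)

The white cube was at about (3.2, 5.0) and moved to about (5.4, 5.2).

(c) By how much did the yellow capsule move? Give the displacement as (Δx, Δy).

(-0.3, 1.9)

The yellow capsule was at about (14.4, 6.6) and moved to about (14.1, 8.5).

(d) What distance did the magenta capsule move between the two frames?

2.8

The magenta capsule was near (5.6, 3.0) before and (6.6, 5.6) after, so it travelled √(1.0² + 2.6²) ≈ 2.8 units.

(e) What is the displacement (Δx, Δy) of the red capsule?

(1.9, -0.7)

The red capsule was at about (2.2, 8.8) and moved to about (4.1, 8.1).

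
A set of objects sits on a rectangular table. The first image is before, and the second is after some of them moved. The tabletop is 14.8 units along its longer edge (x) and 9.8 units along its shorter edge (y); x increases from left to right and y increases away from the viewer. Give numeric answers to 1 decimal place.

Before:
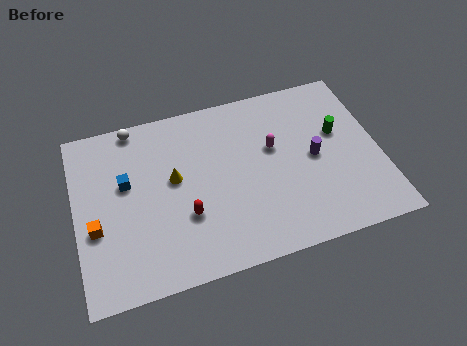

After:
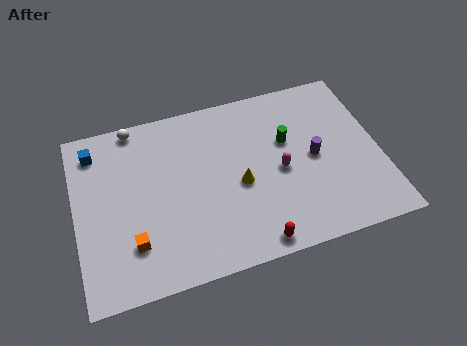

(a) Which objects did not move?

the white sphere and the purple cylinder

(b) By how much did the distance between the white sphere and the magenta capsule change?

+0.9

Before: roughly 7.3 units apart; after: 8.2. That's 0.9 units further apart.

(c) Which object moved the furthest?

the red capsule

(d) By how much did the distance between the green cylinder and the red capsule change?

-2.5

The distance was about 8.1 in the first image and 5.6 in the second, so they moved 2.5 units closer together.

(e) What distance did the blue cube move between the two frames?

2.6

From (2.5, 5.9) to (1.1, 8.1), the blue cube covered √(1.4² + 2.2²) ≈ 2.6 units.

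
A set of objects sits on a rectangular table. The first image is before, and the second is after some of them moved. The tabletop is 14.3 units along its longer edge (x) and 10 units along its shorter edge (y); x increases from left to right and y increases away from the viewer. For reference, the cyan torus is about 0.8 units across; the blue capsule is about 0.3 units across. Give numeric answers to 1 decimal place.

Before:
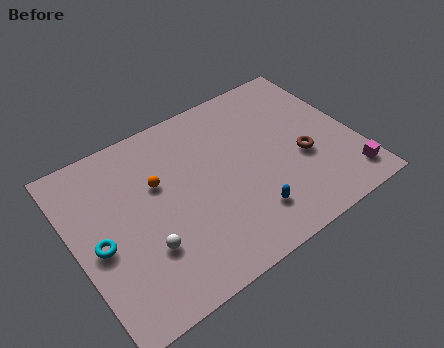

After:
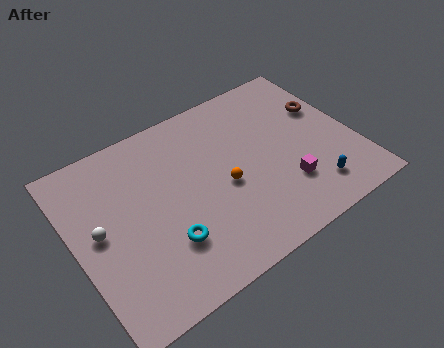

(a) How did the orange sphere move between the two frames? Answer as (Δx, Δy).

(3.1, -1.9)

From the two frames, the orange sphere sits at roughly (4.4, 6.3) before and (7.5, 4.4) after.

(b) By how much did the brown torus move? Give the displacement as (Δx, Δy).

(1.7, 2.4)

The brown torus was at about (11.5, 4.0) and moved to about (13.2, 6.4).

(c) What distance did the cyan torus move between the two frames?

3.5

The cyan torus moved from about (1.1, 4.5) to (4.2, 2.9), a distance of √(3.1² + 1.6²) ≈ 3.5.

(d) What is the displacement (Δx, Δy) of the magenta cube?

(-3.0, 1.2)

From the two frames, the magenta cube sits at roughly (13.4, 1.6) before and (10.4, 2.8) after.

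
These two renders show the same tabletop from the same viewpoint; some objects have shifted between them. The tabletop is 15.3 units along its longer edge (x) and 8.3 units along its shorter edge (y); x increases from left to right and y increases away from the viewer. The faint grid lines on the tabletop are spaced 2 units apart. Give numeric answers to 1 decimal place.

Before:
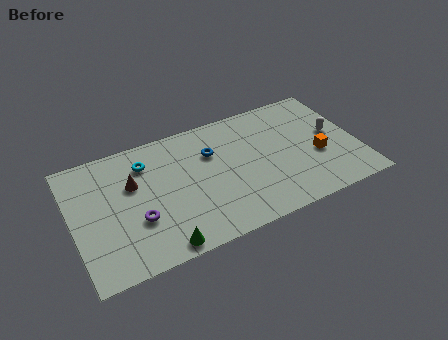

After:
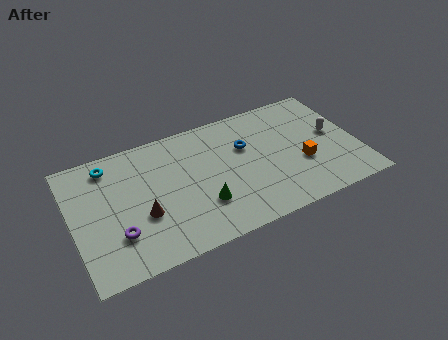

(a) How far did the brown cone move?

2.2

From (3.3, 5.3) to (3.6, 3.1), the brown cone covered √(0.3² + 2.2²) ≈ 2.2 units.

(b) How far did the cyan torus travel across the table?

2.0

The cyan torus was near (4.1, 6.4) before and (2.2, 7.0) after, so it travelled √(1.9² + 0.6²) ≈ 2.0 units.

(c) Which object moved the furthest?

the green cone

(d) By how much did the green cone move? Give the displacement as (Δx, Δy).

(2.4, 1.7)

The green cone was at about (4.3, 0.8) and moved to about (6.7, 2.5).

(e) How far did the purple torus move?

1.2

The purple torus was near (3.3, 2.9) before and (2.2, 2.4) after, so it travelled √(1.1² + 0.5²) ≈ 1.2 units.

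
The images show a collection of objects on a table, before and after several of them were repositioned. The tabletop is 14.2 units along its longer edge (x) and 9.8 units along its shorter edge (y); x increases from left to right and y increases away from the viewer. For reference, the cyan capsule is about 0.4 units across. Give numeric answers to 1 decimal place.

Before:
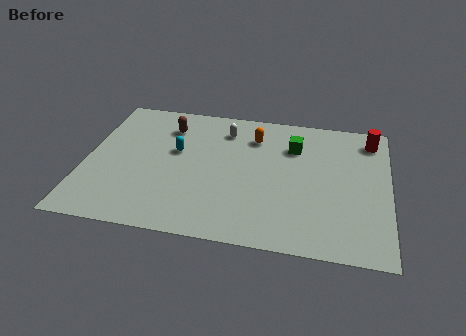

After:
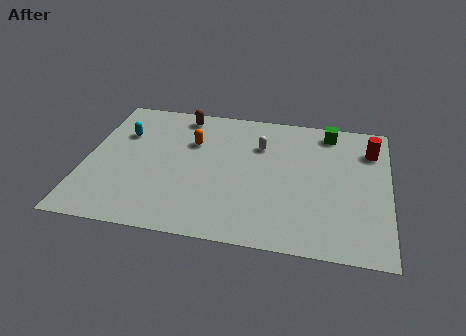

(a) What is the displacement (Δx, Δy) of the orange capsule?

(-2.9, -0.9)

The orange capsule started near (7.8, 7.5) and ended near (4.9, 6.6).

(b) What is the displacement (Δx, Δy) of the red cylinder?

(0.0, -0.8)

From the two frames, the red cylinder sits at roughly (13.3, 8.2) before and (13.3, 7.4) after.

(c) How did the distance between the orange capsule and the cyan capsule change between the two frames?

-0.7

They were about 4.0 units apart before and 3.3 after — 0.7 units closer together.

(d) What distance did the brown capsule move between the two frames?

1.2

The brown capsule moved from about (3.7, 7.6) to (4.3, 8.6), a distance of √(0.6² + 1.0²) ≈ 1.2.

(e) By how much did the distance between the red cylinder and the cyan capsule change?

+2.3

They were about 9.4 units apart before and 11.7 after — 2.3 units further apart.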